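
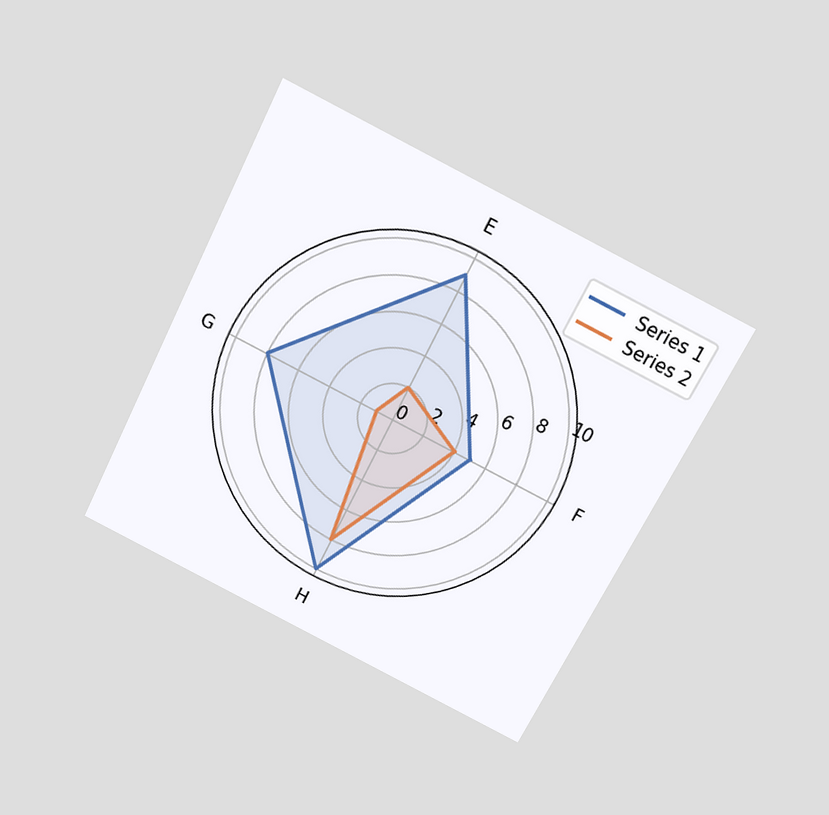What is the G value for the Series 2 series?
The chart is tilted about 27° clockwise and viewed slightly from above. On the G axis, Series 2 reaches 1.

1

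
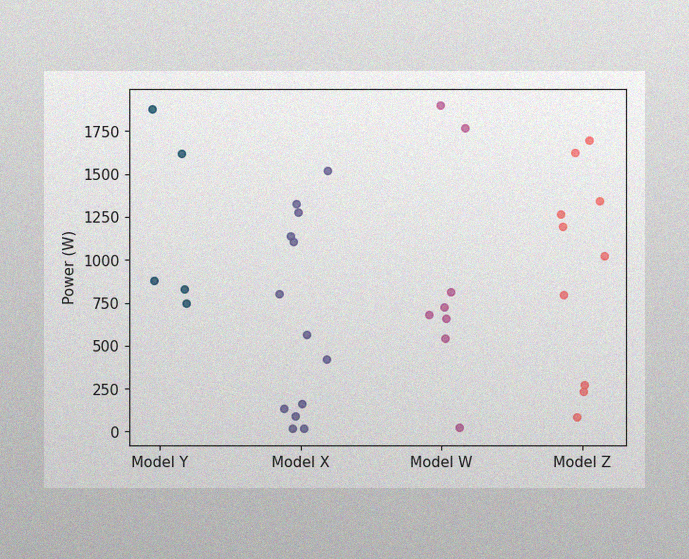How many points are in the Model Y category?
5

The image has some photo noise and uneven lighting. Counting the markers in the Model Y column gives 5.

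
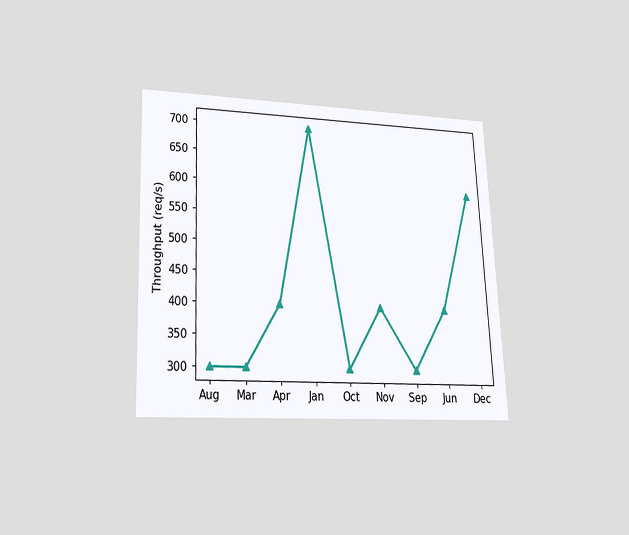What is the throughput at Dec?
600req/s

The chart is tilted about 2° counter-clockwise and viewed slightly from below. At Dec, the line is at 600req/s.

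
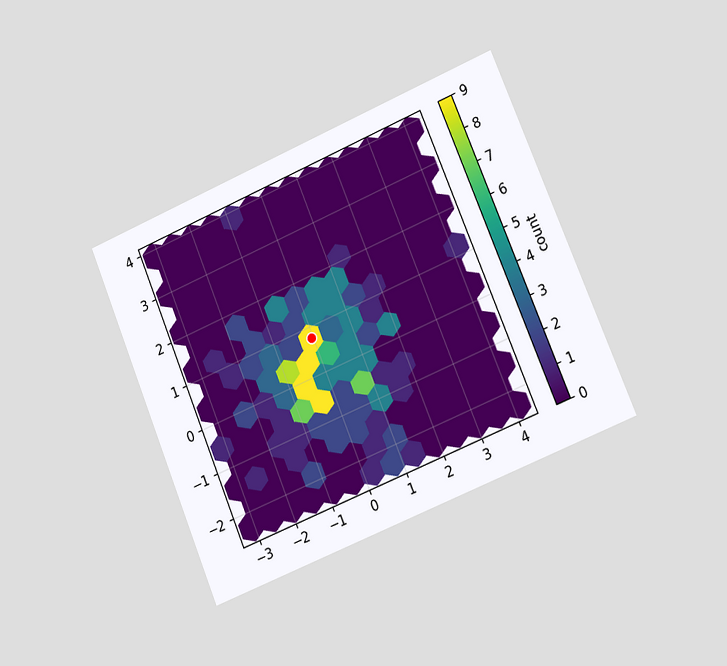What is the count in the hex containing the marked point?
The chart is tilted about 22° counter-clockwise and viewed slightly from the right. The marked hex reads 9 on the colorbar.

9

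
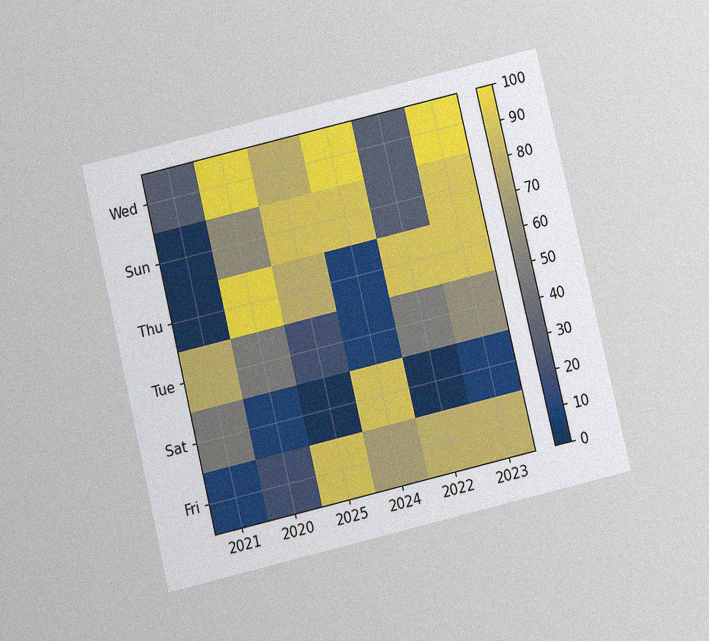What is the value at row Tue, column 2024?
10

The chart is tilted about 13° counter-clockwise and viewed slightly from below, with some photo noise. Matching cell (Tue, 2024) against the colorbar gives 10.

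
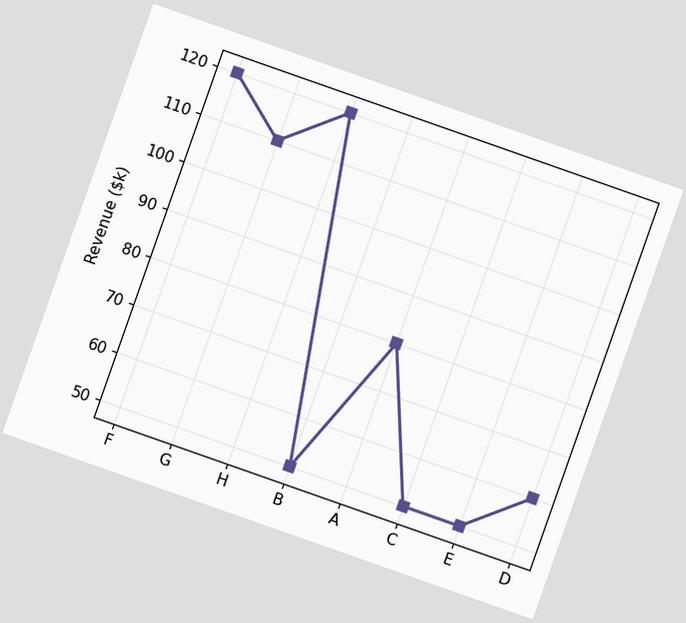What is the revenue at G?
$110k

The chart is tilted about 19° clockwise. At G, the line is at $110k.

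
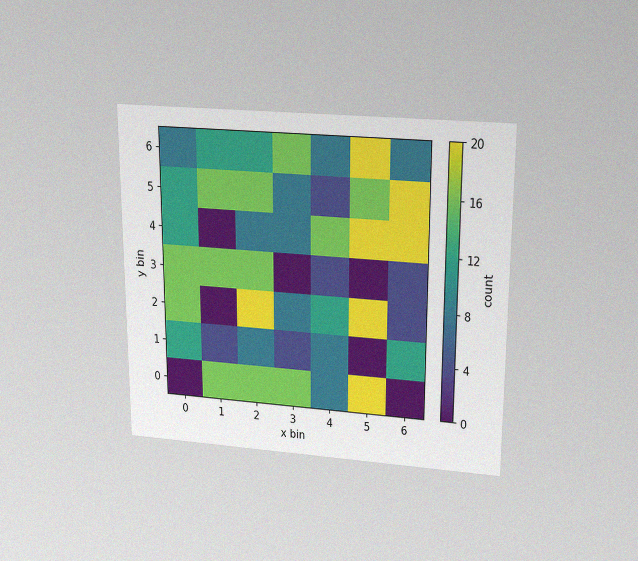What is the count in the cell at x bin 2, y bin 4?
The chart is viewed slightly from above, with some photo noise. Matching the cell (2, 4) against the colorbar gives 8.

8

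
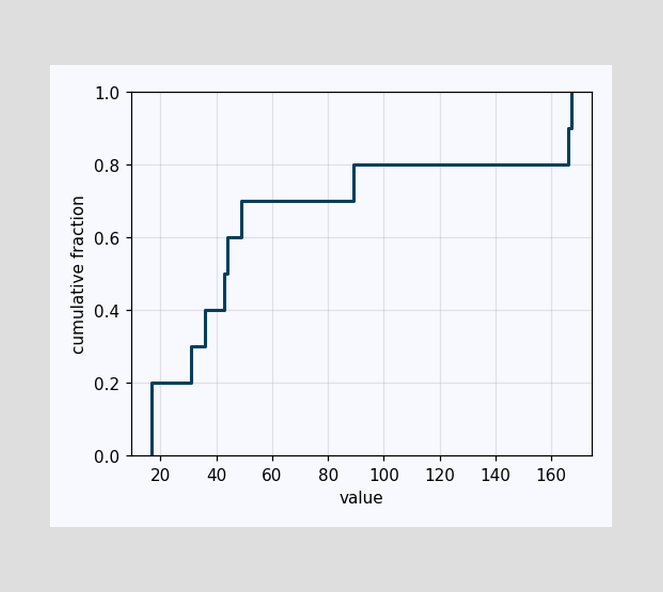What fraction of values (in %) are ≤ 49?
At x=49 the ECDF step is at 70%.

70%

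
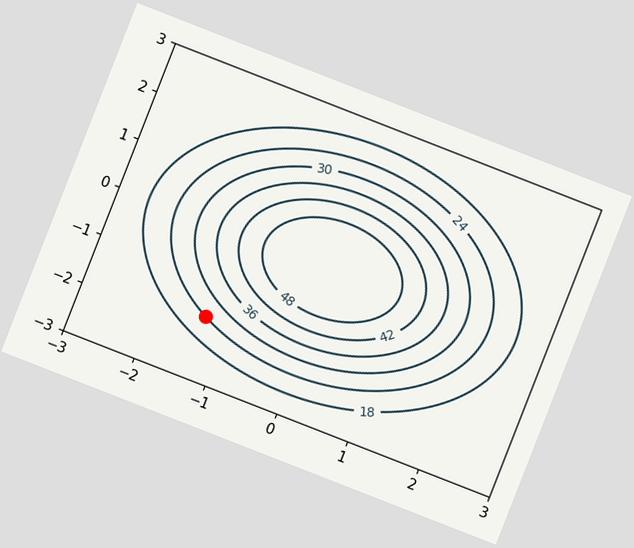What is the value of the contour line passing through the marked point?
24

The chart is tilted about 21° clockwise. The marked point sits on the contour labelled 24.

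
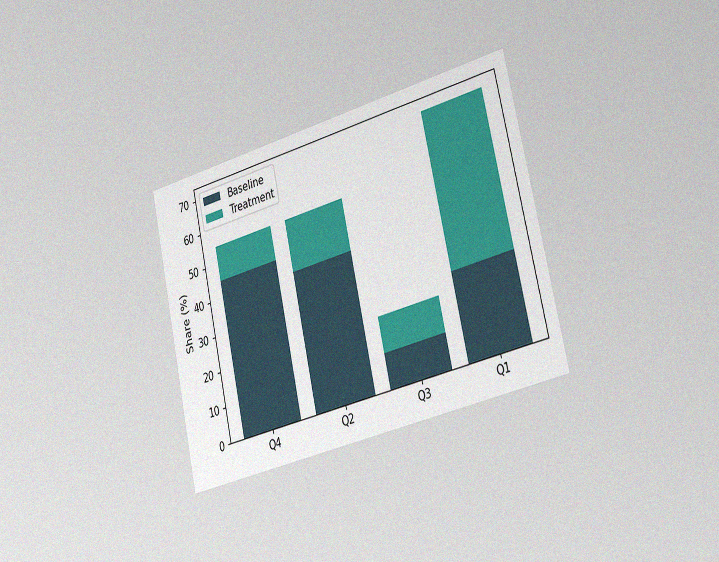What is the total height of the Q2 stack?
The chart is tilted about 13° counter-clockwise and viewed slightly from the right, with some photo noise. The Q2 stack's top reaches 55% on the y-axis.

55%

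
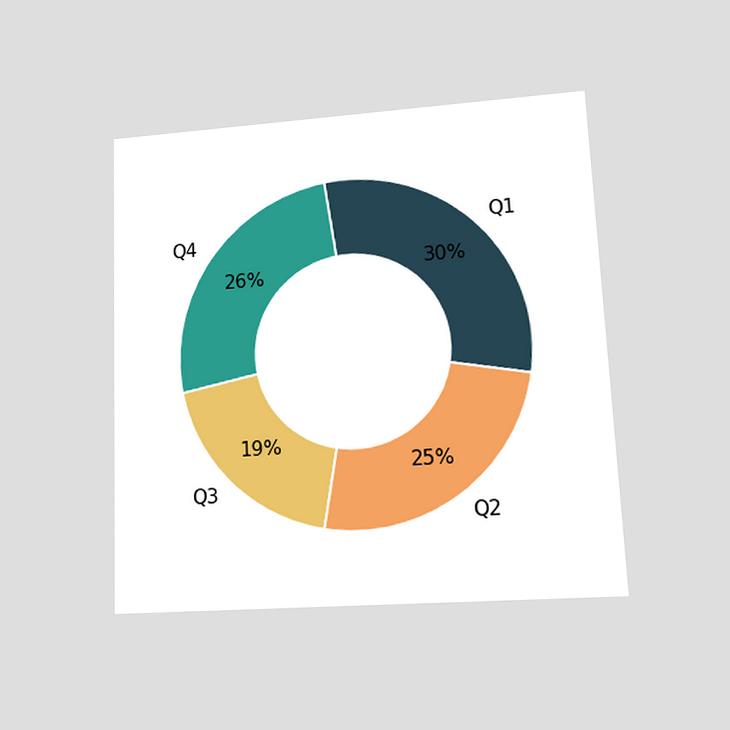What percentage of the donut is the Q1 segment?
30%

The chart is tilted about 2° counter-clockwise and viewed at a slight angle. The Q1 segment takes up 30% of the ring.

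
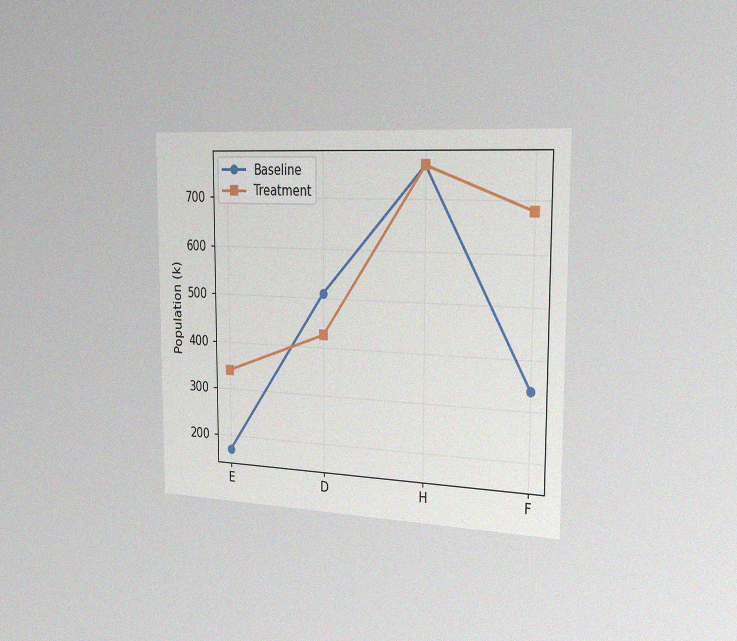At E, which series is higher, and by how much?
Treatment, by 170k

The chart is viewed slightly from the right, with some photo noise. At E, Treatment sits above the other line by 170k.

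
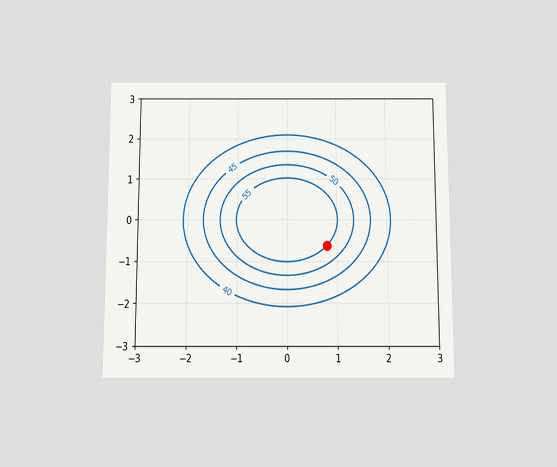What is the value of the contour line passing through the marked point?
55

The chart is viewed slightly from below. The marked point sits on the contour labelled 55.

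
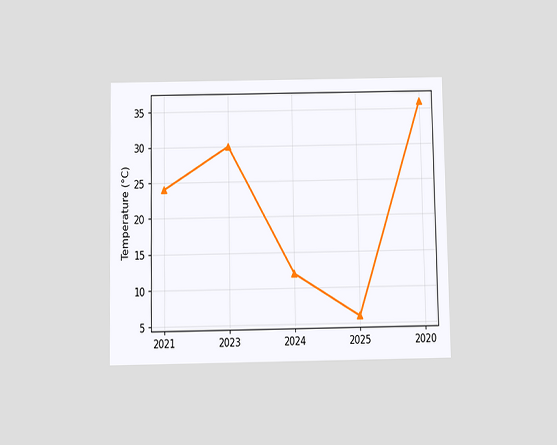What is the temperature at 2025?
The chart is viewed slightly from below. At 2025, the line is at 6°C.

6°C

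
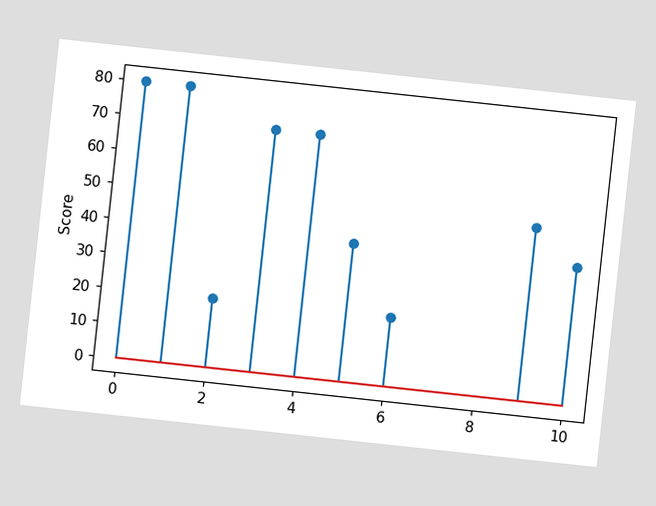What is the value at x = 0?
80

The chart is tilted about 6° clockwise. The stem at x=0 reaches 80.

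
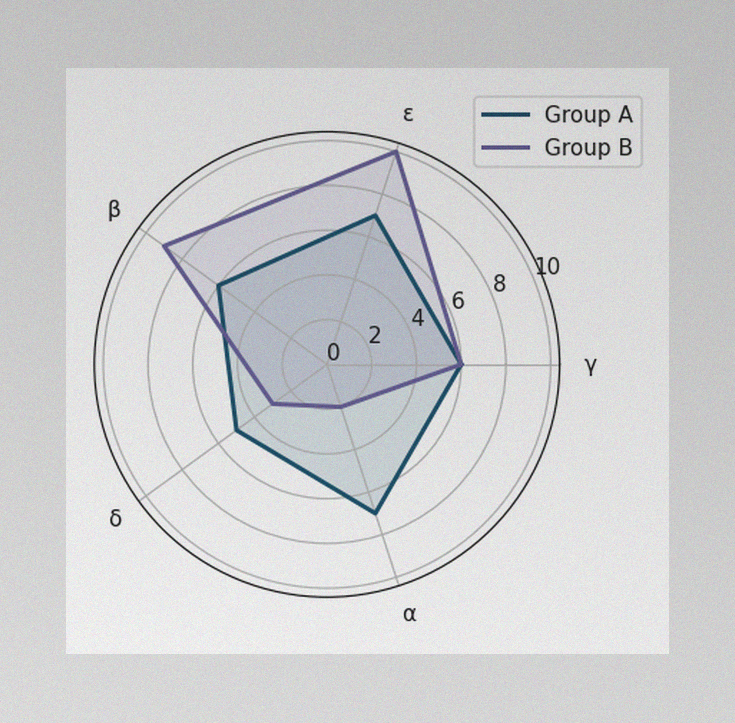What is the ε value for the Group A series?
The image has some photo noise and uneven lighting. On the ε axis, Group A reaches 7.

7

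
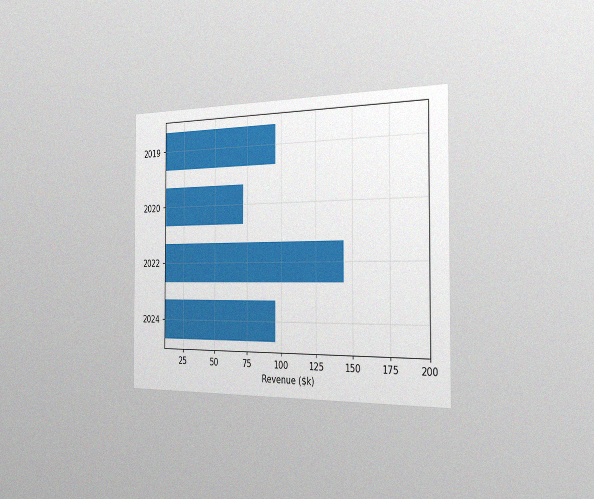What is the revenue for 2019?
$96k

The chart is viewed slightly from the right, with some photo noise. Reading along the chart's x-axis, the 2019 bar reaches $96k.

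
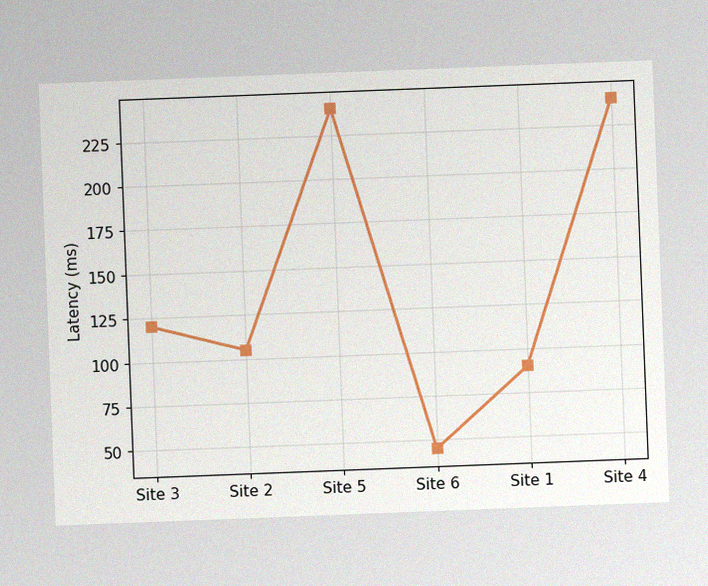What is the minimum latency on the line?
45ms

The chart is tilted about 2° counter-clockwise, with some photo noise. The lowest point is at Site 6, and reading across to the y-axis gives 45ms.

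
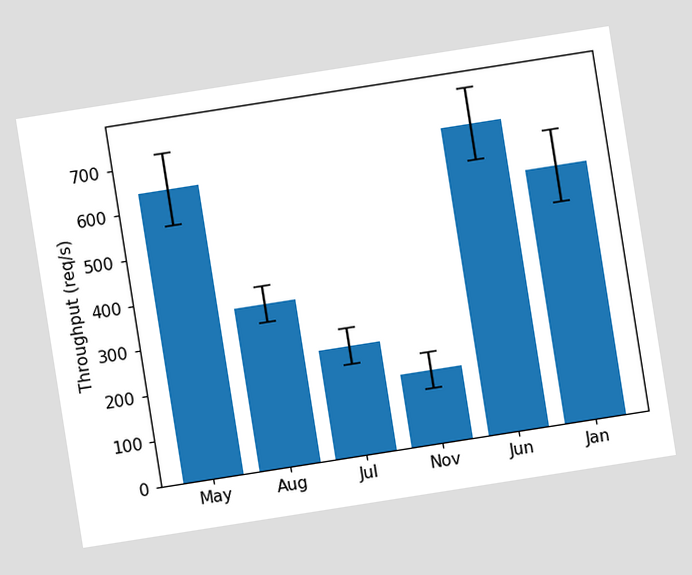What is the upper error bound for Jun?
760req/s

The chart is tilted about 9° counter-clockwise. The Jun bar's upper whisker reaches 760req/s.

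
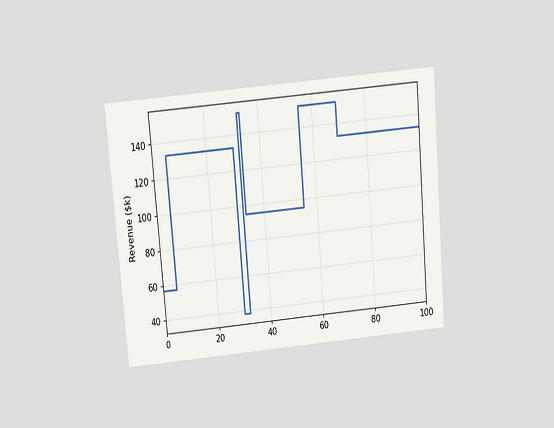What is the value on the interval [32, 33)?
$152k

The chart is tilted about 5° counter-clockwise and viewed slightly from above. On [32, 33) the step sits at $152k.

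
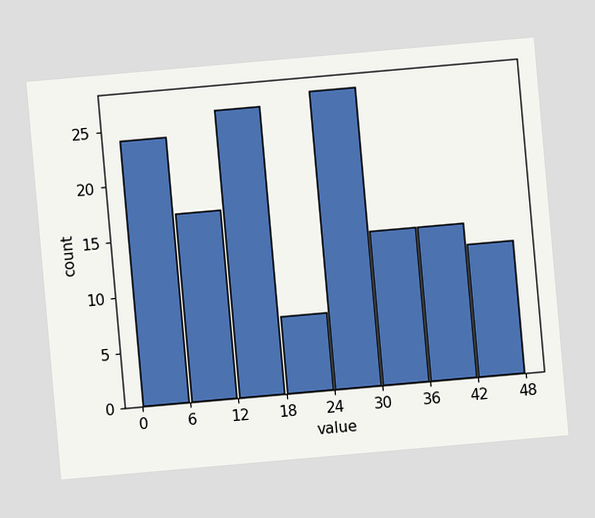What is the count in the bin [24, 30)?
The chart is tilted about 5° counter-clockwise. The [24, 30) bin has height 27.

27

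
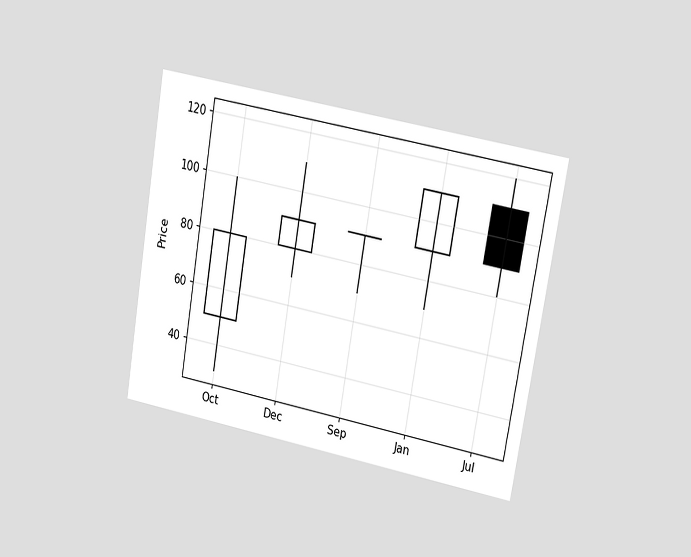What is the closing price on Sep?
The chart is tilted about 10° clockwise and viewed at a slight angle. The Sep candle closes at 90.

90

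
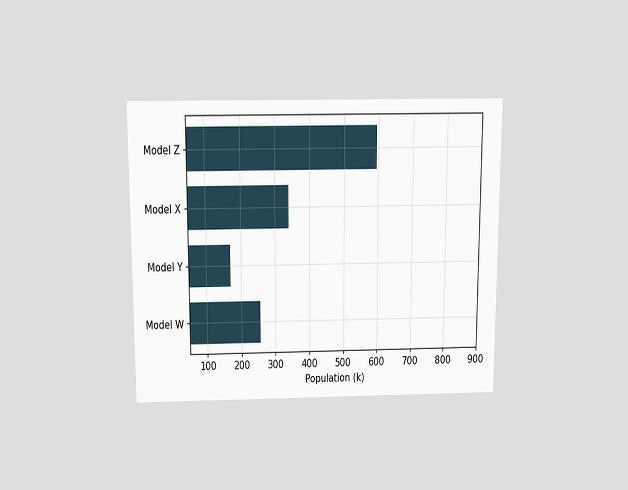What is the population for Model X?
The chart is viewed slightly from above. Reading along the chart's x-axis, the Model X bar reaches 340k.

340k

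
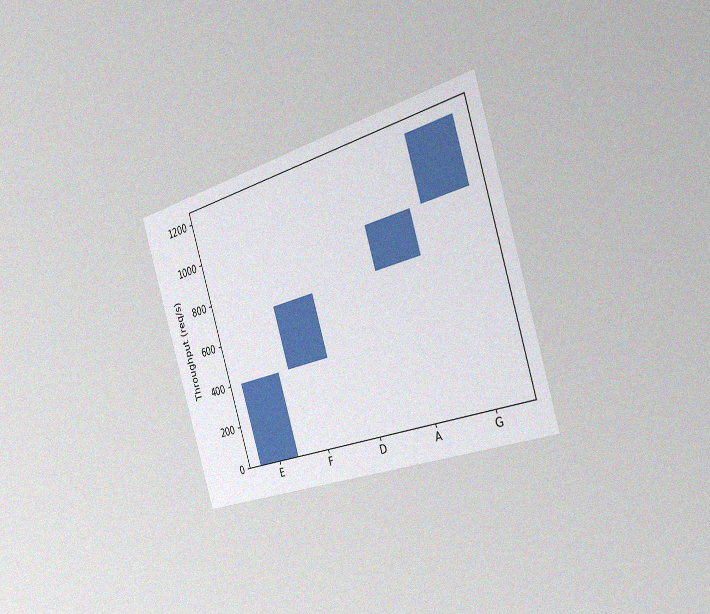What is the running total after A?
900req/s

The chart is tilted about 17° counter-clockwise and viewed slightly from the right, with some photo noise. After A the running total reaches 900req/s.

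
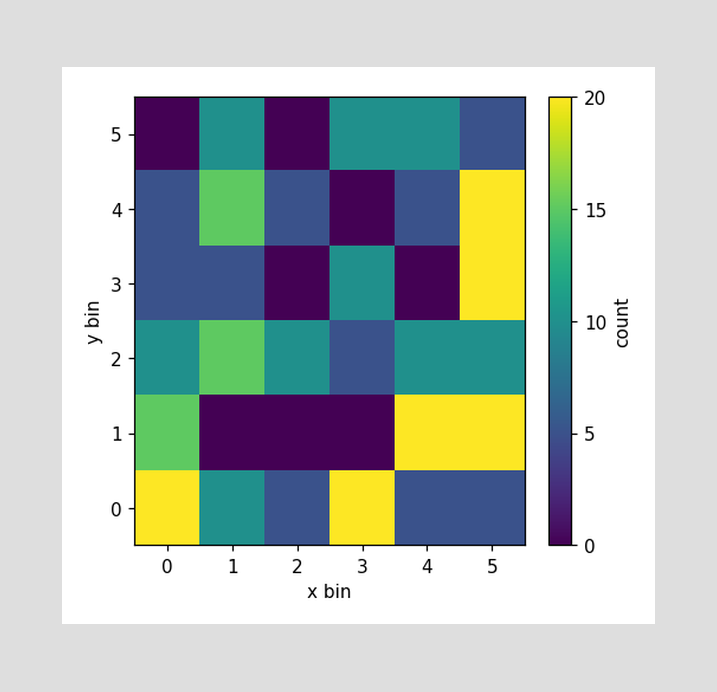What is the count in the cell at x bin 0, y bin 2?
Matching the cell (0, 2) against the colorbar gives 10.

10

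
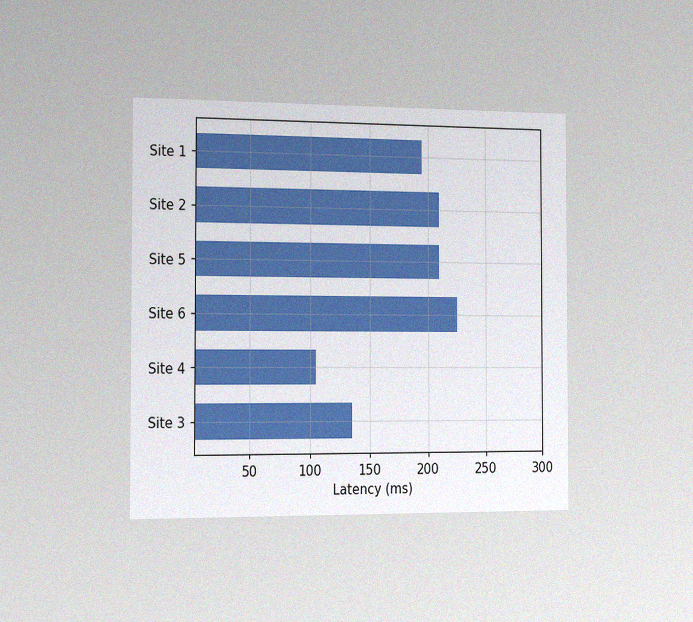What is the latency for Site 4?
The chart is viewed slightly from the left, with some photo noise. Reading along the chart's x-axis, the Site 4 bar reaches 105ms.

105ms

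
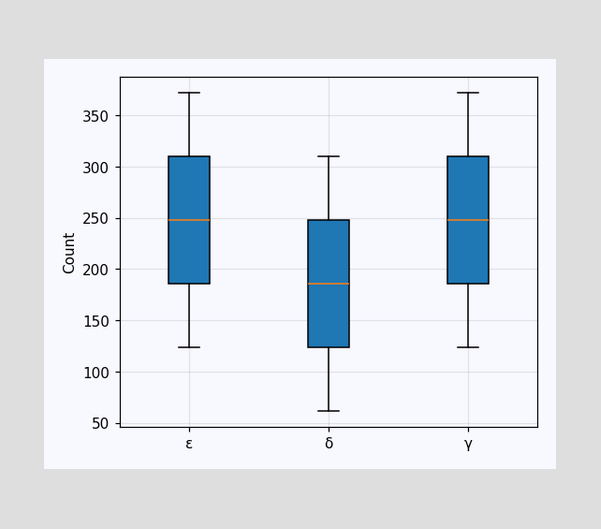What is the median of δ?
The median line in the δ box sits at 186.

186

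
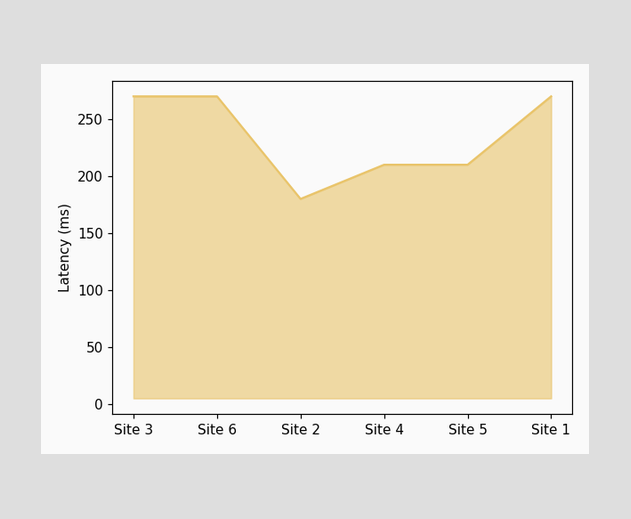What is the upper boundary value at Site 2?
At Site 2 the upper boundary is at 180ms.

180ms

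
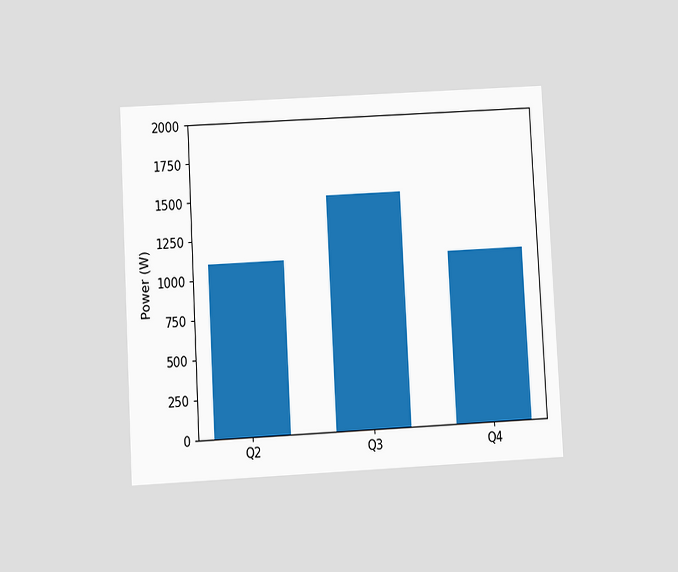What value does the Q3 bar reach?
1500W

The chart is tilted about 3° counter-clockwise and viewed slightly from below. Reading along the chart's y-axis, the Q3 bar reaches 1500W.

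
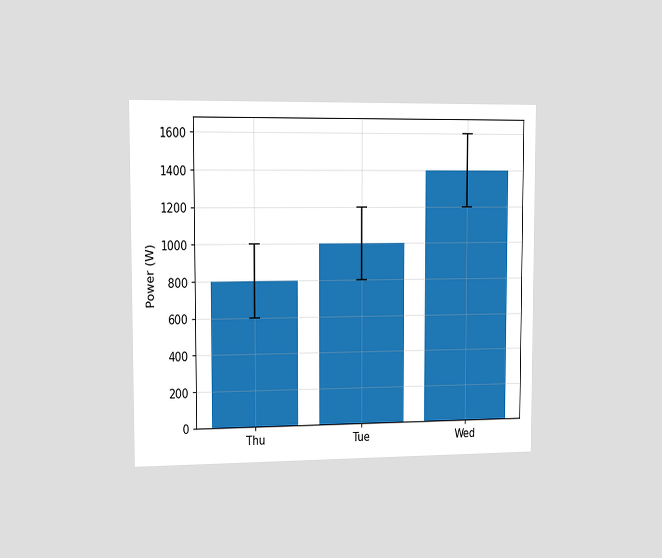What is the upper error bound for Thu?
1000W

The chart is viewed slightly from the left. The Thu bar's upper whisker reaches 1000W.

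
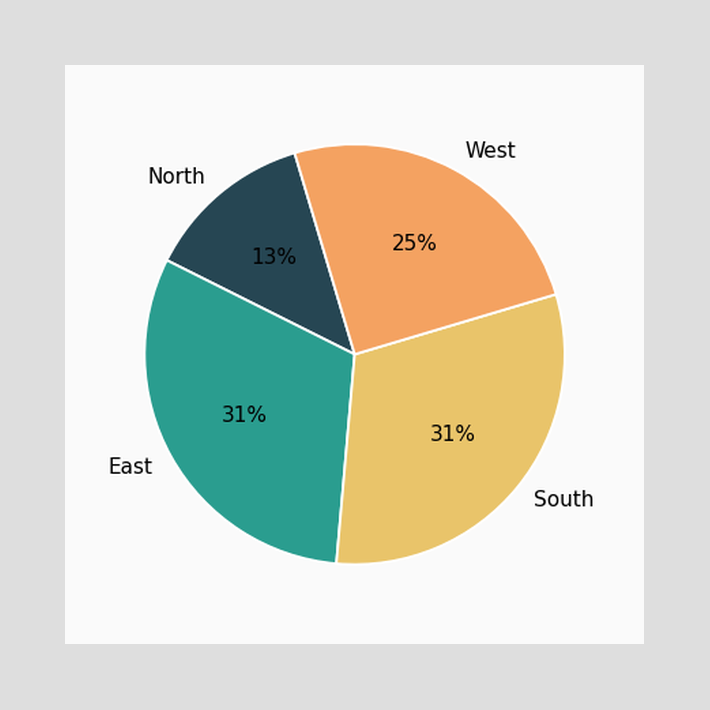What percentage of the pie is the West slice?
The West slice takes up 25% of the pie.

25%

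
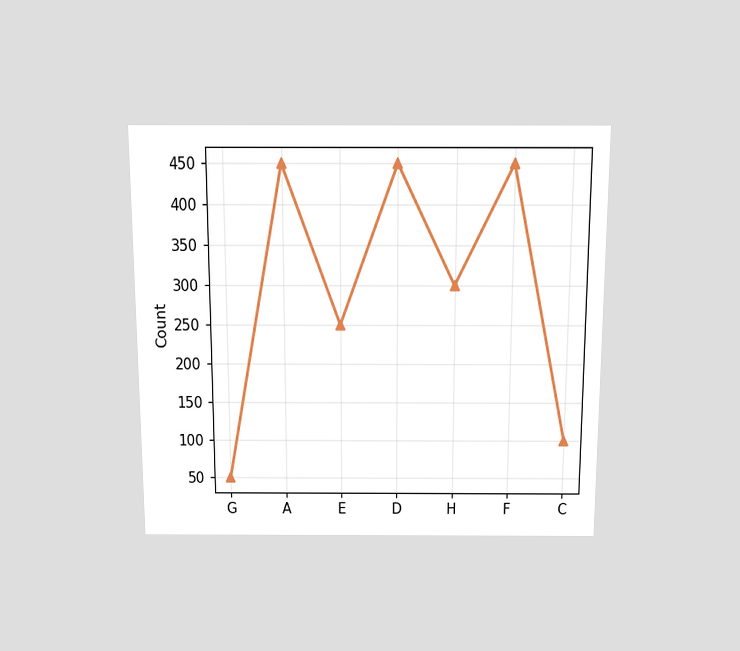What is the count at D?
The chart is viewed slightly from above. At D, the line is at 450.

450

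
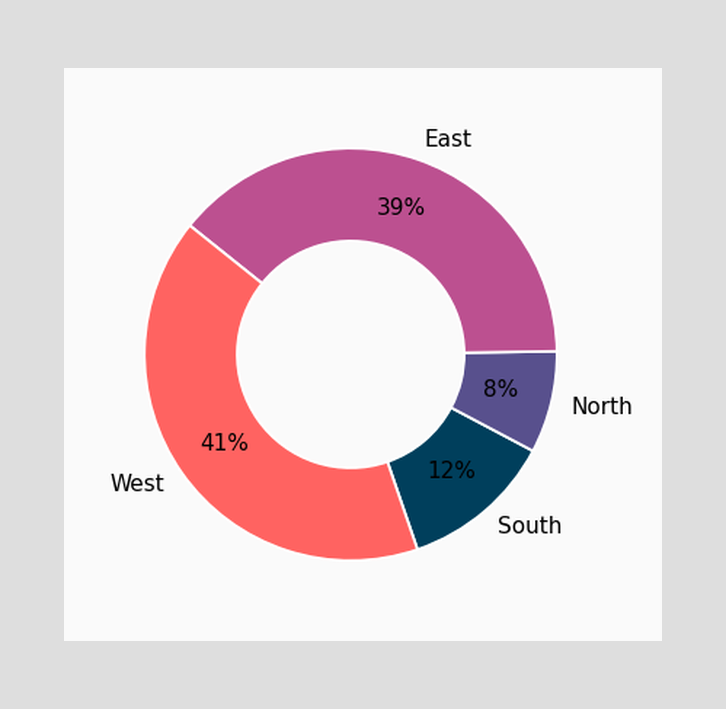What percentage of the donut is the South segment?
12%

The South segment takes up 12% of the ring.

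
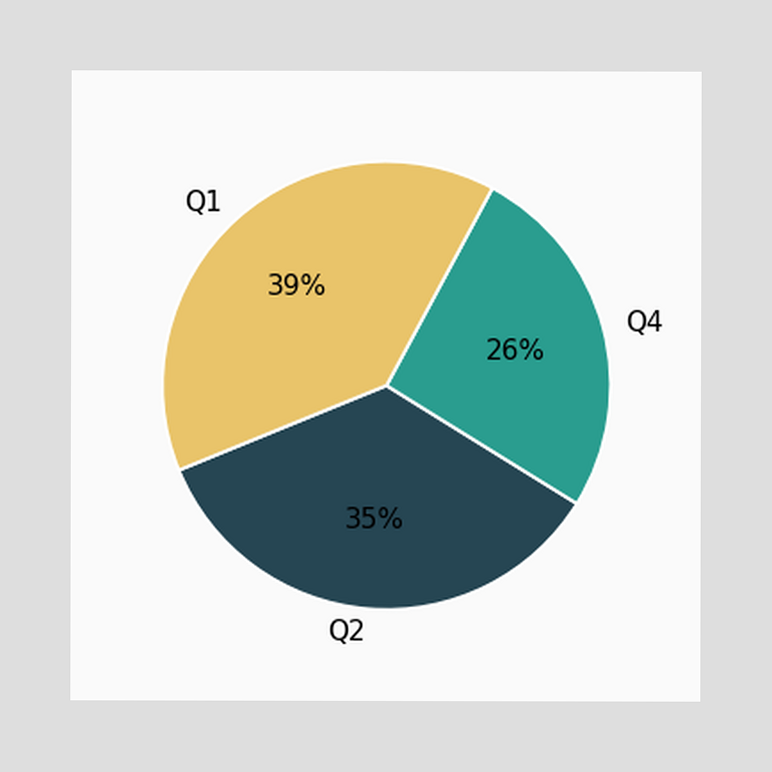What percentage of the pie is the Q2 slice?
35%

The Q2 slice takes up 35% of the pie.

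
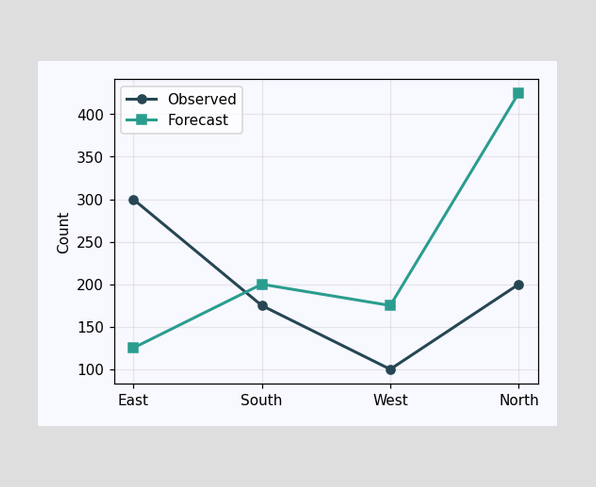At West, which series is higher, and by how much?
Forecast, by 75

At West, Forecast sits above the other line by 75.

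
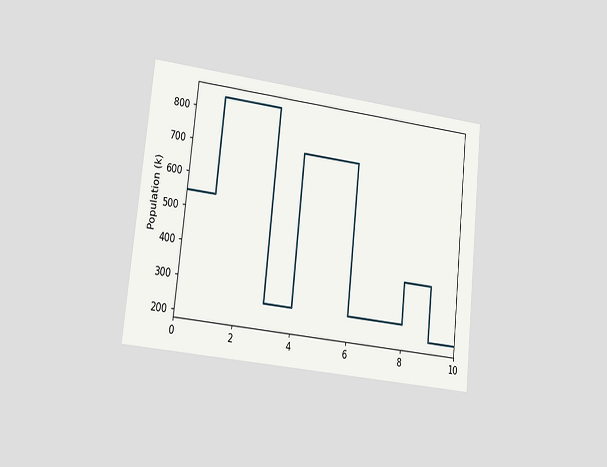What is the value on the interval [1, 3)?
The chart is tilted about 6° clockwise and viewed at a slight angle. On [1, 3) the step sits at 840k.

840k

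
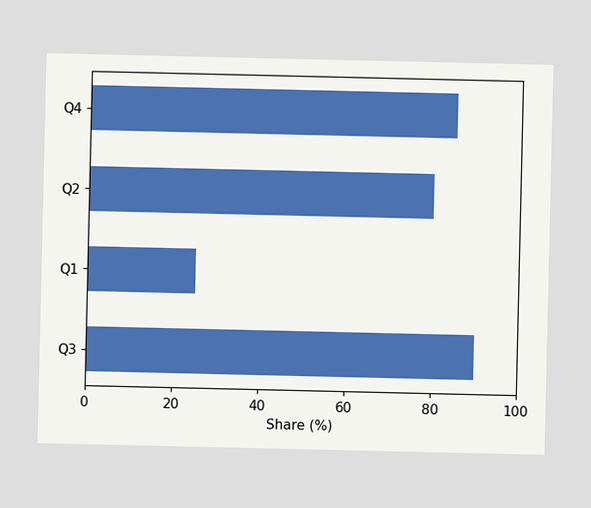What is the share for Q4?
85%

Reading along the chart's x-axis, the Q4 bar reaches 85%.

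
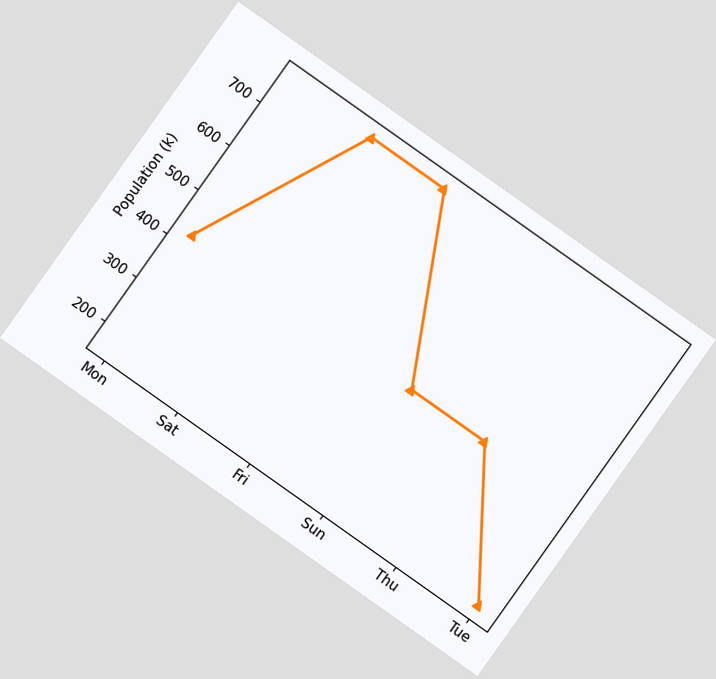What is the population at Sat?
The chart is tilted about 35° clockwise. At Sat, the line is at 765k.

765k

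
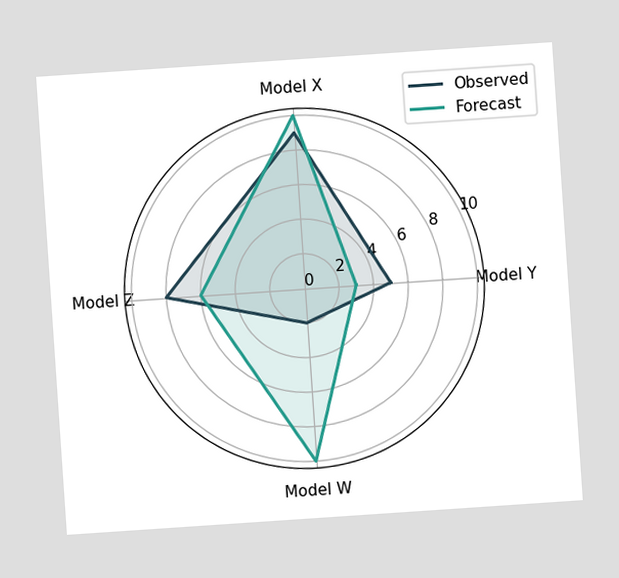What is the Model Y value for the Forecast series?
The chart is tilted about 4° counter-clockwise. On the Model Y axis, Forecast reaches 3.

3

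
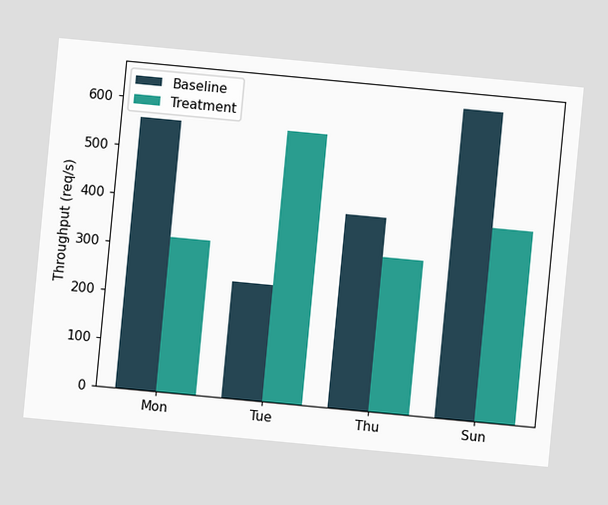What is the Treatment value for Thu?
320req/s

The chart is tilted about 5° clockwise. The Treatment bar at Thu reaches 320req/s on the y-axis.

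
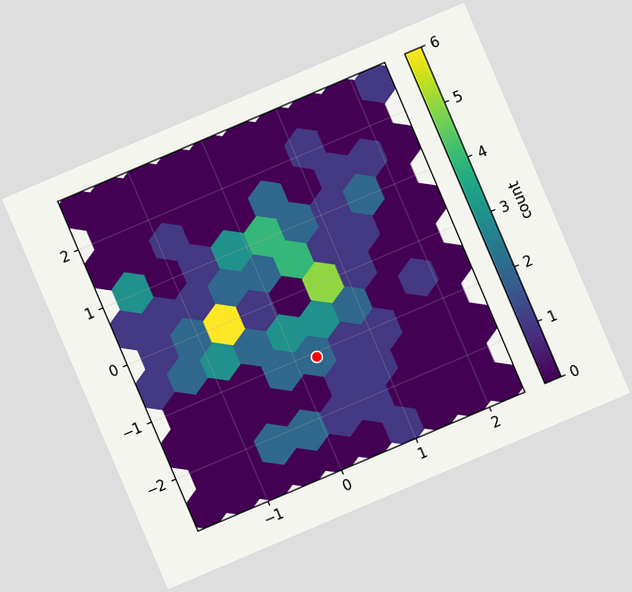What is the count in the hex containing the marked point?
2

The chart is tilted about 23° counter-clockwise. The marked hex reads 2 on the colorbar.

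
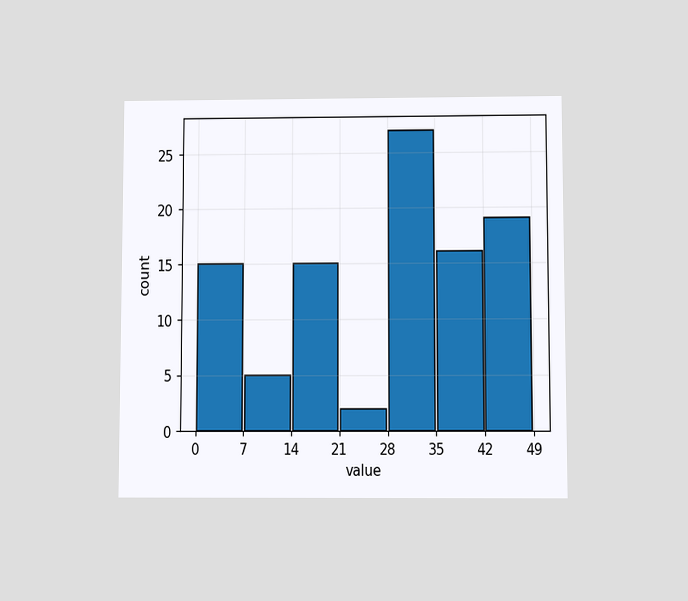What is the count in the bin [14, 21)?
15

The chart is viewed slightly from below. The [14, 21) bin has height 15.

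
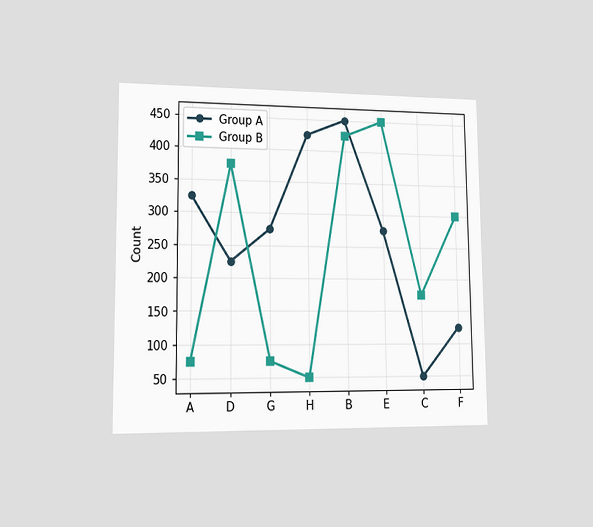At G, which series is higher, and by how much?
Group A, by 200

The chart is viewed slightly from the left. At G, Group A sits above the other line by 200.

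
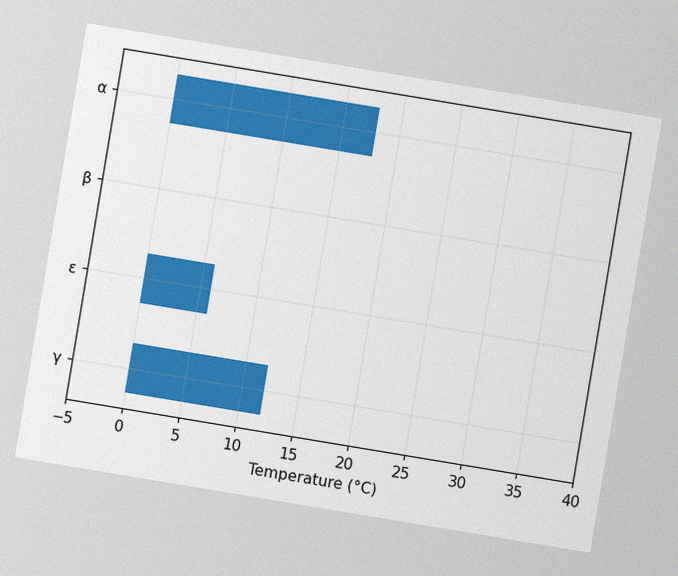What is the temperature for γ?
12°C

The chart is tilted about 9° clockwise, with some photo noise. Reading along the chart's x-axis, the γ bar reaches 12°C.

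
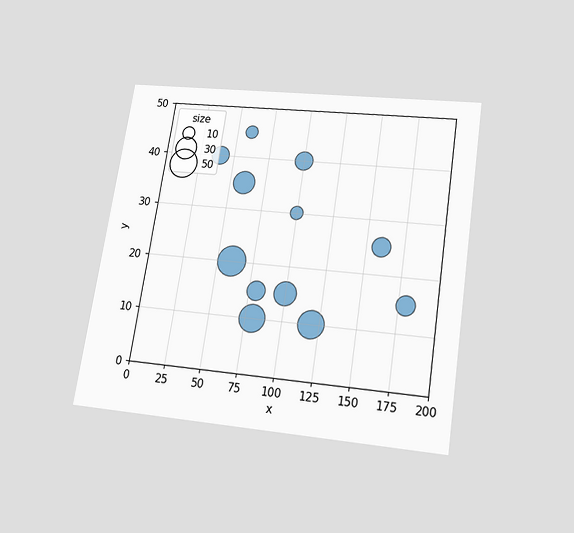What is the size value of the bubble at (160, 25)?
The chart is tilted about 9° clockwise and viewed slightly from below. Matching the bubble at (160, 25) against the size legend gives 20.

20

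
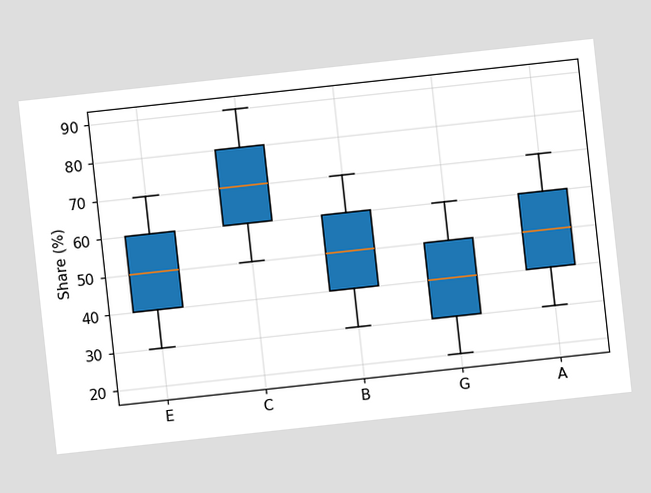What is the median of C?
The chart is tilted about 6° counter-clockwise. The median line in the C box sits at 70%.

70%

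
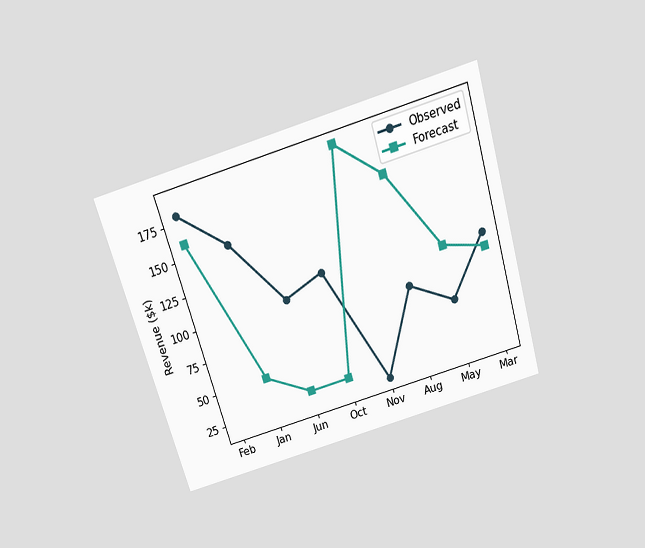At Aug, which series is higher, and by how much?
The chart is tilted about 17° counter-clockwise and viewed slightly from above. At Aug, Forecast sits above the other line by $80k.

Forecast, by $80k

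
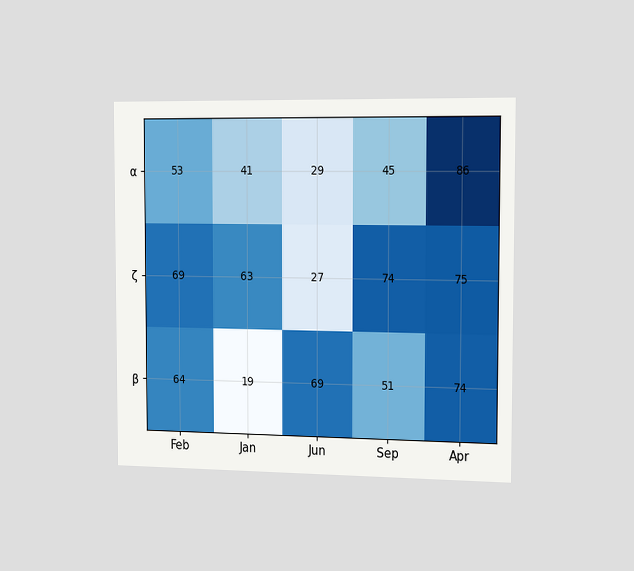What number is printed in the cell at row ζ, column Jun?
27

The chart is viewed slightly from the right. The (ζ, Jun) cell reads 27.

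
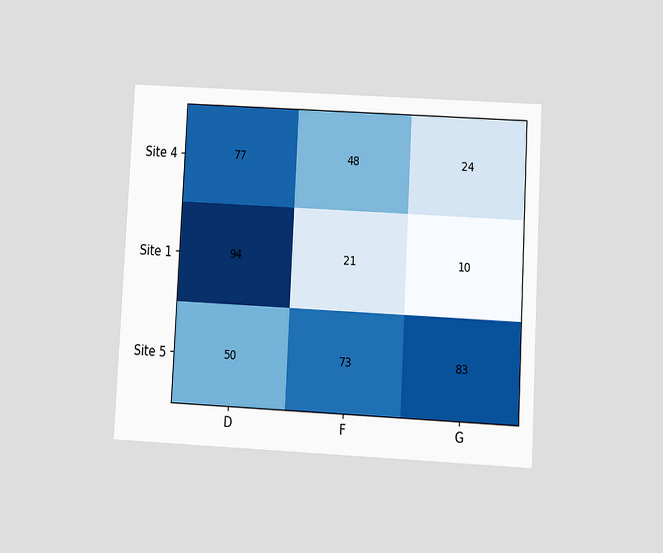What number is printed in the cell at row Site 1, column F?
21

The chart is tilted about 3° clockwise and viewed at a slight angle. The (Site 1, F) cell reads 21.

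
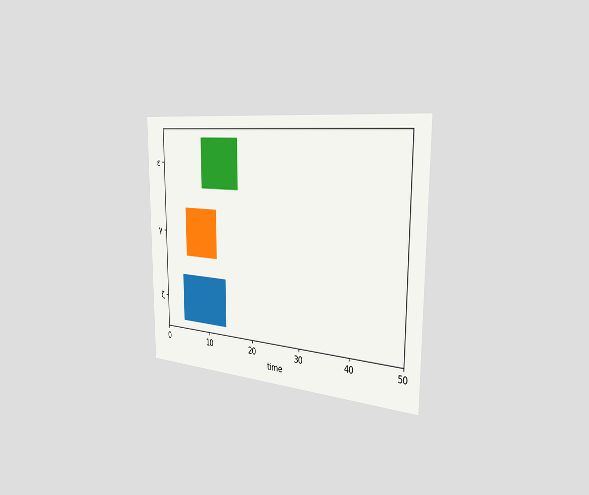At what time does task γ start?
The chart is viewed slightly from the right. The γ bar begins at t=5.

5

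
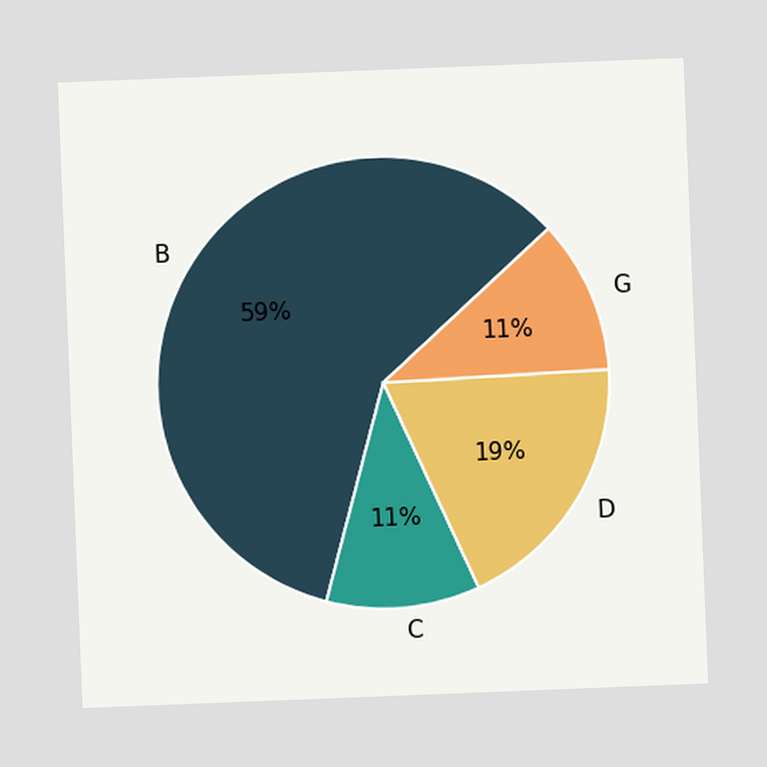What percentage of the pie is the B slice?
The chart is tilted about 2° counter-clockwise. The B slice takes up 59% of the pie.

59%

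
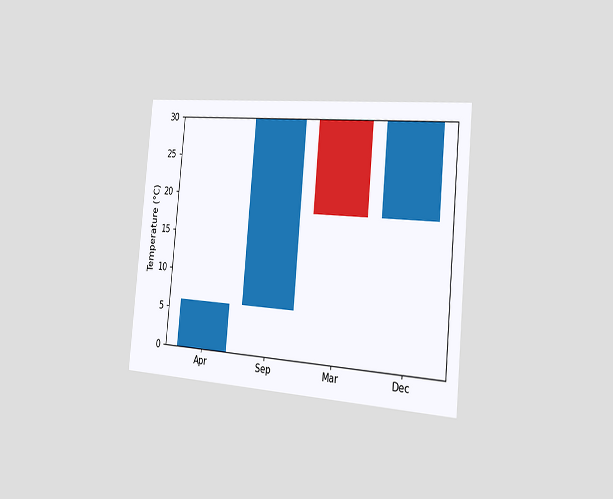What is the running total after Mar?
18°C

The chart is tilted about 5° clockwise and viewed slightly from the right. After Mar the running total reaches 18°C.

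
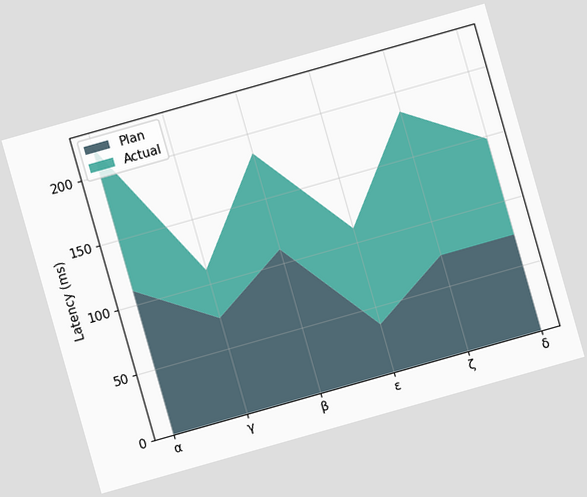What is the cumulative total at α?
222ms

The chart is tilted about 16° counter-clockwise. The stacked total at α reaches 222ms.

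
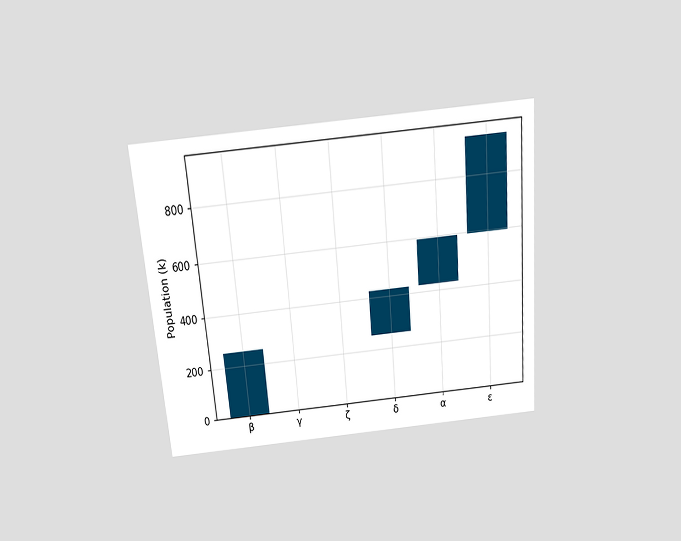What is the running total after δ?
425k

The chart is tilted about 5° counter-clockwise and viewed slightly from above. After δ the running total reaches 425k.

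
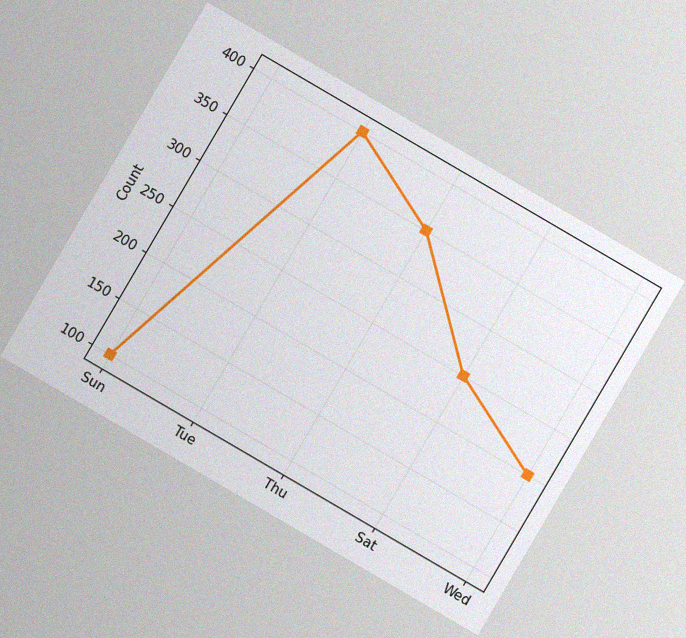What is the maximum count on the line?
400

The chart is tilted about 30° clockwise, with some photo noise. The highest point is at Tue, and reading across to the y-axis gives 400.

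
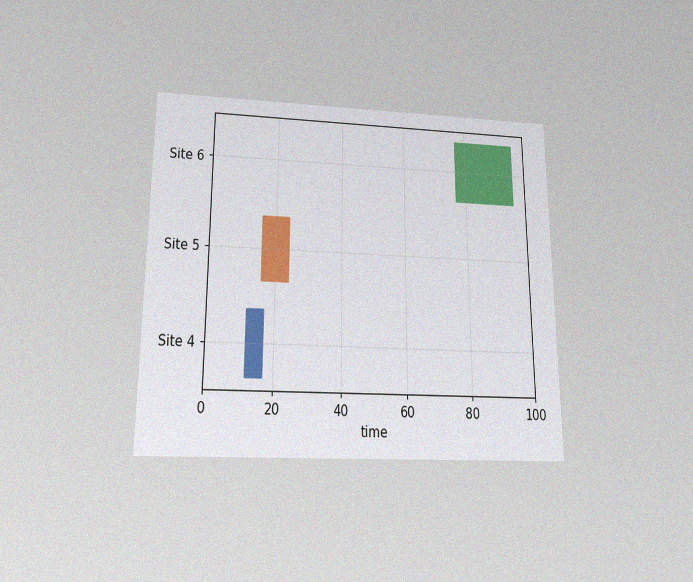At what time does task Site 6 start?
77

The chart is viewed slightly from below, with some photo noise. The Site 6 bar begins at t=77.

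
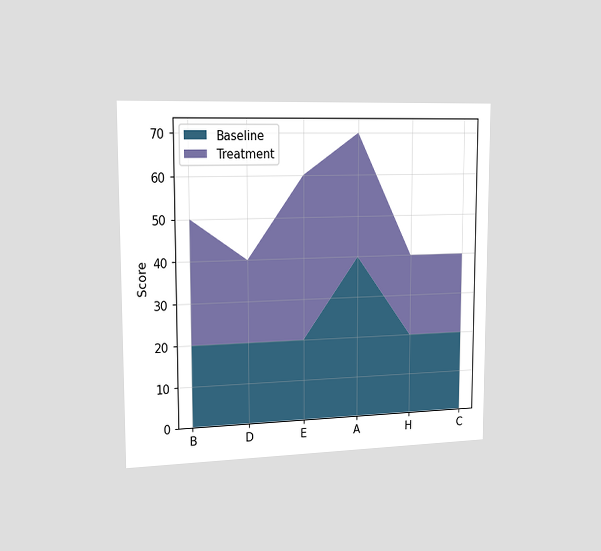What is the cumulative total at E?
60

The chart is viewed slightly from the left. The stacked total at E reaches 60.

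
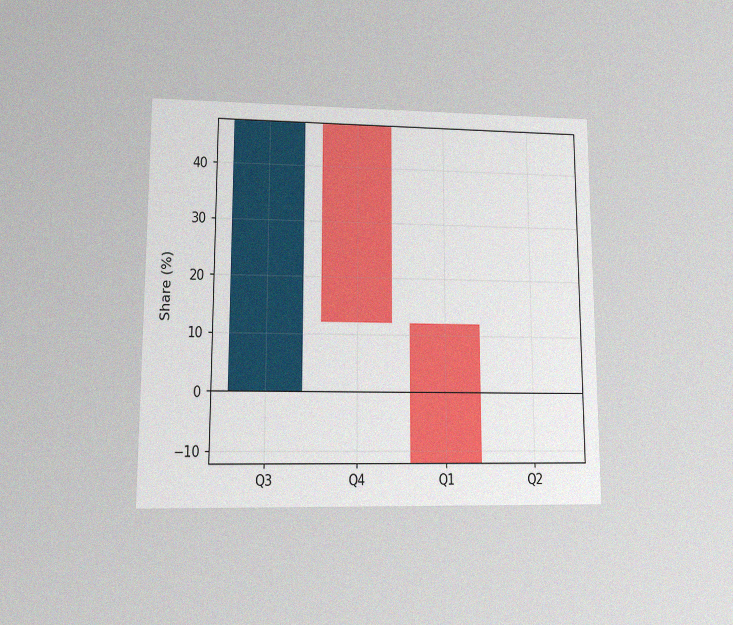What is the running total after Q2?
-12%

The chart is viewed at a slight angle, with some photo noise. After Q2 the running total reaches -12%.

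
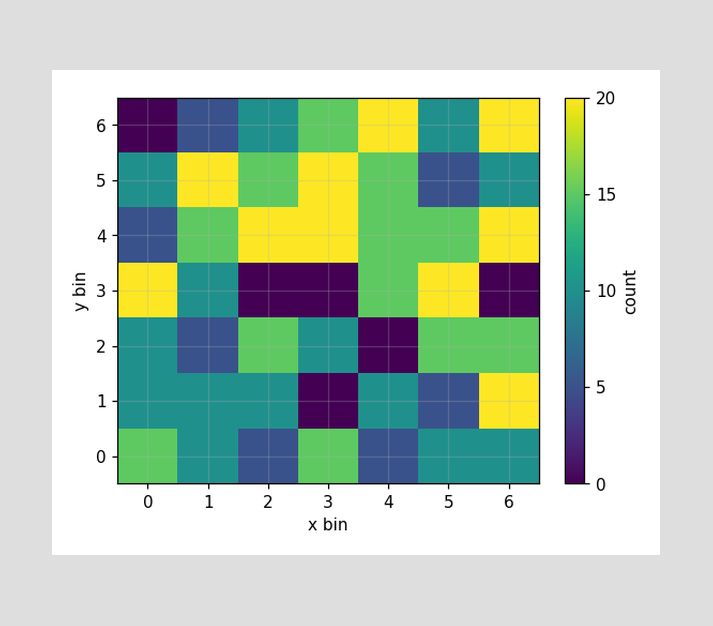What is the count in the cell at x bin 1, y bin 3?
10

Matching the cell (1, 3) against the colorbar gives 10.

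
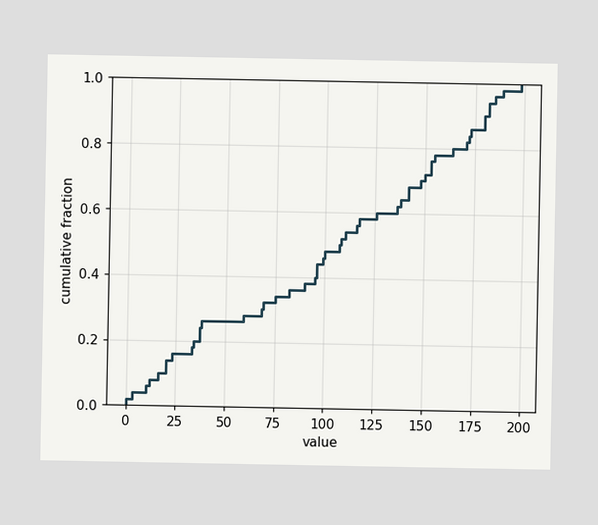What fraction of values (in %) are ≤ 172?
84%

At x=172 the ECDF step is at 84%.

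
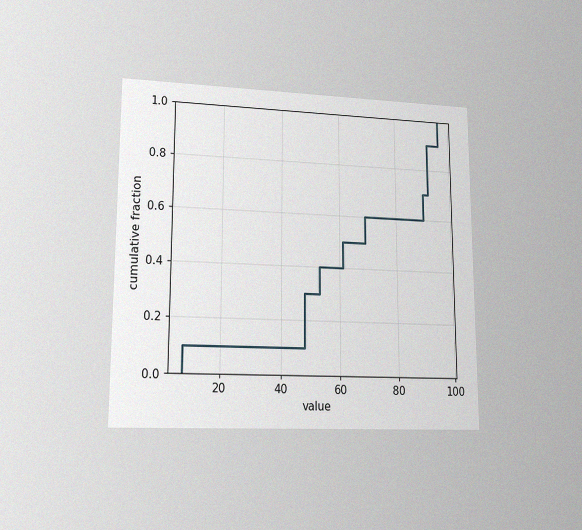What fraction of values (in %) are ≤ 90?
70%

The chart is viewed at a slight angle, with some photo noise. At x=90 the ECDF step is at 70%.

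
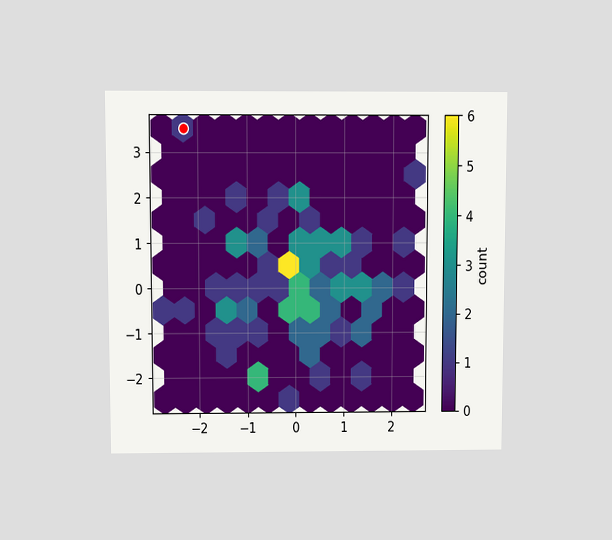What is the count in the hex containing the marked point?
The chart is viewed slightly from above. The marked hex reads 1 on the colorbar.

1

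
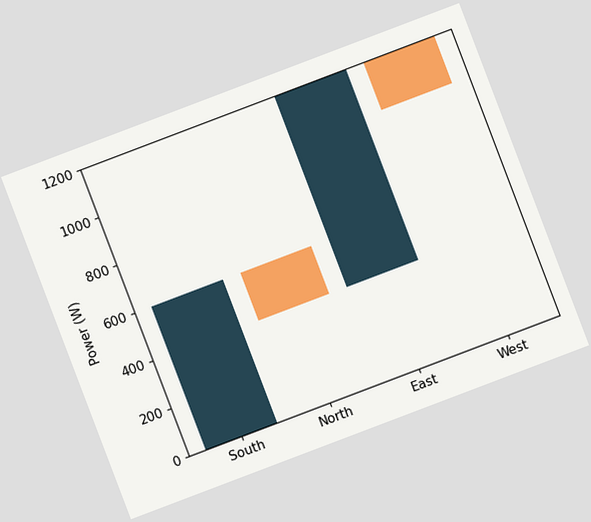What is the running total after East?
1200W

The chart is tilted about 21° counter-clockwise. After East the running total reaches 1200W.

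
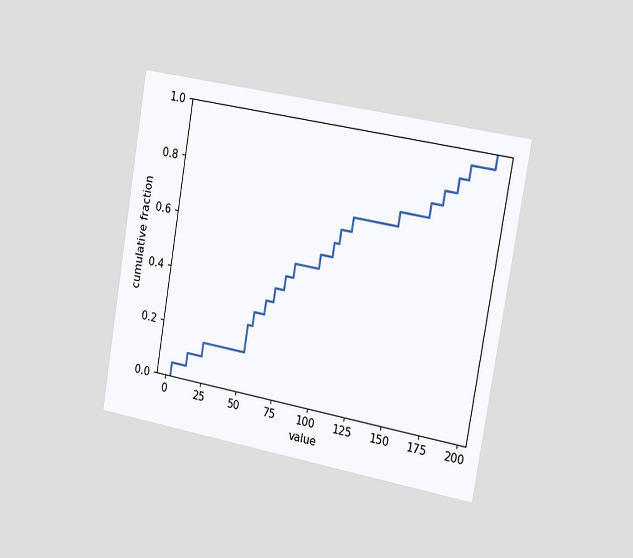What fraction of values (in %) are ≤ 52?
25%

The chart is tilted about 10° clockwise and viewed slightly from the right. At x=52 the ECDF step is at 25%.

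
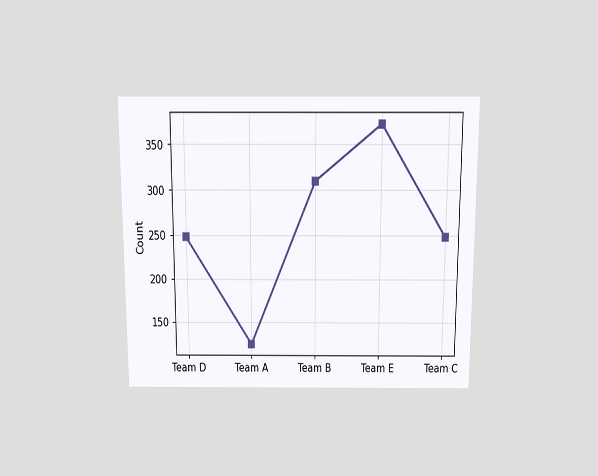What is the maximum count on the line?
372

The chart is viewed slightly from above. The highest point is at Team E, and reading across to the y-axis gives 372.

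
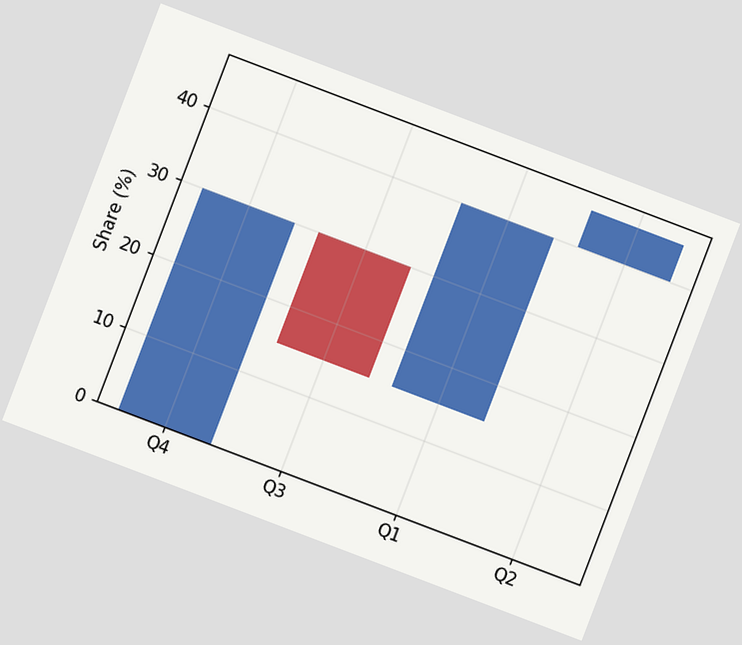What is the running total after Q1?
The chart is tilted about 21° clockwise. After Q1 the running total reaches 40%.

40%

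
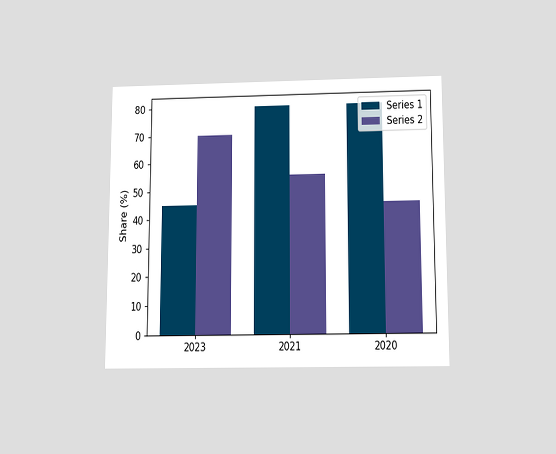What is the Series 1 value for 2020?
The chart is viewed slightly from below. The Series 1 bar at 2020 reaches 80% on the y-axis.

80%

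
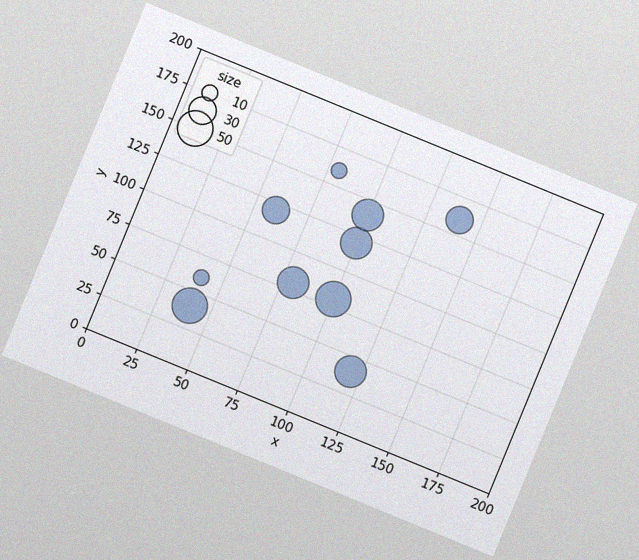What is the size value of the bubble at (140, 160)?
30

The chart is tilted about 22° clockwise, with some photo noise. Matching the bubble at (140, 160) against the size legend gives 30.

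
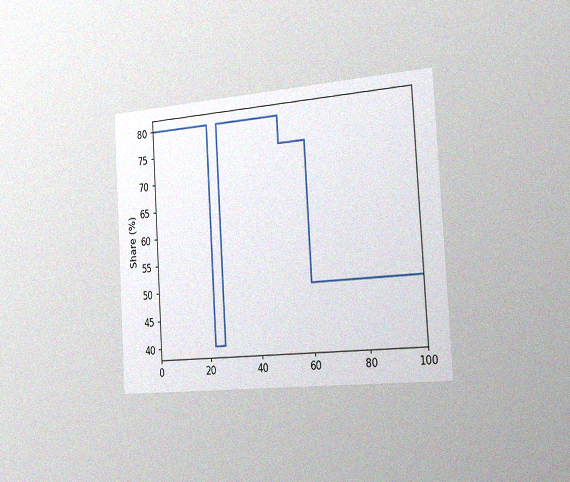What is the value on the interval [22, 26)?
40%

The chart is tilted about 4° counter-clockwise and viewed slightly from the right, with some photo noise. On [22, 26) the step sits at 40%.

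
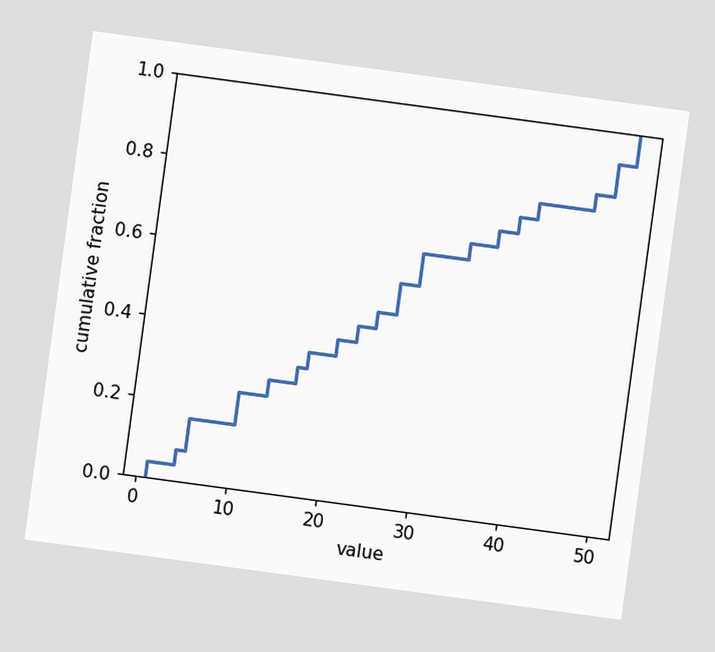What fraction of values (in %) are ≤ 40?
The chart is tilted about 8° clockwise. At x=40 the ECDF step is at 80%.

80%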